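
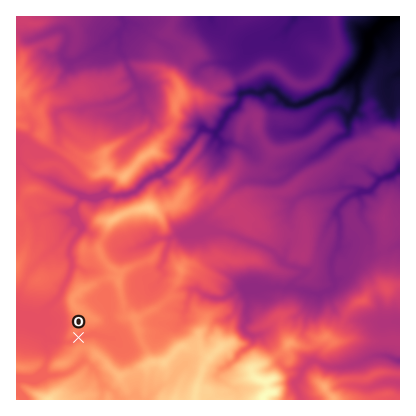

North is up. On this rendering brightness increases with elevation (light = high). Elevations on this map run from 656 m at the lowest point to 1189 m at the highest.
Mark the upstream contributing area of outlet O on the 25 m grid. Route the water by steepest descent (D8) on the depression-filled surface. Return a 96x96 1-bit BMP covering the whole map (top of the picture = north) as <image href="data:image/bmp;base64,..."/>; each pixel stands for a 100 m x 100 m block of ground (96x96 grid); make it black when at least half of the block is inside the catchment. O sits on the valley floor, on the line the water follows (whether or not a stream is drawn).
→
<image width="96" height="96" href="data:image/bmp;base64,Qk2+BAAAAAAAAD4AAAAoAAAAYAAAAGAAAAABAAEAAAAAAIAEAAATCwAAEwsAAAIAAAAAAAAA////AAAAAAAAAAAAAAAAAAAAAAAAAAAAAAAAAAAAAAAAAAAAAAAAAAAAAAAAAAAAAAAAAAAAAAAAAAAAAAAAAAAAAAAAAAAAAAAAAAAAAAAAAABwAAAAAAAAAAAAAAD8AAAAAAAAAAAAAAH/AAAAAAAAAAAAAAP/gAAAAAAAAAAAAAf/gAAAAAAAAAAAAA//gAAAAAAAAAAAAB//gAAAAAAAAAAAAP//AAAAAAAAAAAAAP//AAAAAAAAAAAAAf/+AAAAAAAAAAAAAf/+AAAAAAAAAAAAAf/+AAAAAAAAAAAAAP/8AAAAAAAAAAAAAH/8AAAAAAAAAAAAAD/4AAAAAAAAAAAAAH/wAAAAAAAAAAAAAP/gAAAAAAAAAAAAAf/gAAAAAAAAAAAAA//gAAAAAAAAAAAAA//gAAAAAAAAAAAAAf/AAAAAAAAAAAAAAP/AAAAAAAAAAAAAAD/AAAAAAAAAAAAAAA/AAAAAAAAAAAAAAAGAAAAAAAAAAAAAAAAAAAAAAAAAAAAAAAAAAAAAAAAAAAAAAAAAAAAAAAAAAAAAAAAAAAAAAAAAAAAAAAAAAAAAAAAAAAAAAAAAAAAAAAAAAAAAAAAAAAAAAAAAAAAAAAAAAAAAAAAAAAAAAAAAAAAAAAAAAAAAAAAAAAAAAAAAAAAAAAAAAAAAAAAAAAAAAAAAAAAAAAAAAAAAAAAAAAAAAAAAAAAAAAAAAAAAAAAAAAAAAAAAAAAAAAAAAAAAAAAAAAAAAAAAAAAAAAAAAAAAAAAAAAAAAAAAAAAAAAAAAAAAAAAAAAAAAAAAAAAAAAAAAAAAAAAAAAAAAAAAAAAAAAAAAAAAAAAAAAAAAAAAAAAAAAAAAAAAAAAAAAAAAAAAAAAAAAAAAAAAAAAAAAAAAAAAAAAAAAAAAAAAAAAAAAAAAAAAAAAAAAAAAAAAAAAAAAAAAAAAAAAAAAAAAAAAAAAAAAAAAAAAAAAAAAAAAAAAAAAAAAAAAAAAAAAAAAAAAAAAAAAAAAAAAAAAAAAAAAAAAAAAAAAAAAAAAAAAAAAAAAAAAAAAAAAAAAAAAAAAAAAAAAAAAAAAAAAAAAAAAAAAAAAAAAAAAAAAAAAAAAAAAAAAAAAAAAAAAAAAAAAAAAAAAAAAAAAAAAAAAAAAAAAAAAAAAAAAAAAAAAAAAAAAAAAAAAAAAAAAAAAAAAAAAAAAAAAAAAAAAAAAAAAAAAAAAAAAAAAAAAAAAAAAAAAAAAAAAAAAAAAAAAAAAAAAAAAAAAAAAAAAAAAAAAAAAAAAAAAAAAAAAAAAAAAAAAAAAAAAAAAAAAAAAAAAAAAAAAAAAAAAAAAAAAAAAAAAAAAAAAAAAAAAAAAAAAAAAAAAAAAAAAAAAAAAAAAAAAAAAAAAAAAAAAAAAAAAAAAAAAAAAAAAAAAAAAAAAAAAAAAAAAAAAAAAAAAAAAAAAAAAAAAAAAAAAAAAAAAAAAAAAAAAAAAAAAAAAAAAAAAAAAAAAAAAAAAAAAAAAAAAAAAAAAAAAAAAAAAAAAAAAAAAAAAAAAA="/>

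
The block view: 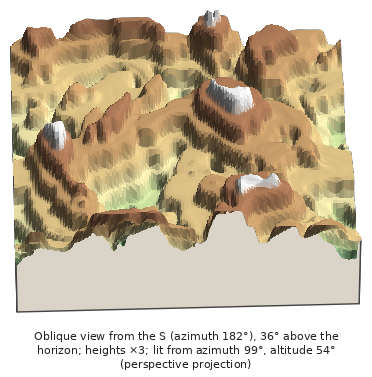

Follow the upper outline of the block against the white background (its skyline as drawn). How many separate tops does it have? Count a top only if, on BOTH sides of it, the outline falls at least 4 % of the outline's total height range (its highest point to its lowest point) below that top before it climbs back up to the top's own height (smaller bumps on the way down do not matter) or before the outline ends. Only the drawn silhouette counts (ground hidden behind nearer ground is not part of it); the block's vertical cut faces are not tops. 4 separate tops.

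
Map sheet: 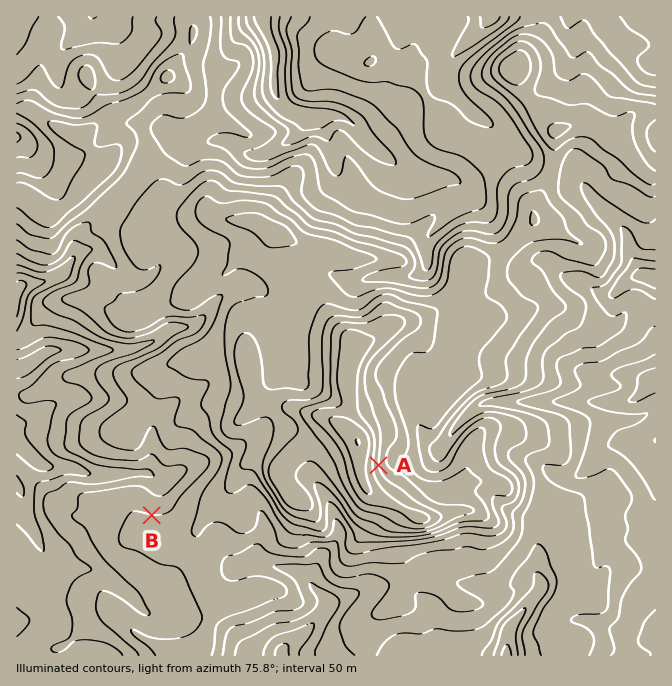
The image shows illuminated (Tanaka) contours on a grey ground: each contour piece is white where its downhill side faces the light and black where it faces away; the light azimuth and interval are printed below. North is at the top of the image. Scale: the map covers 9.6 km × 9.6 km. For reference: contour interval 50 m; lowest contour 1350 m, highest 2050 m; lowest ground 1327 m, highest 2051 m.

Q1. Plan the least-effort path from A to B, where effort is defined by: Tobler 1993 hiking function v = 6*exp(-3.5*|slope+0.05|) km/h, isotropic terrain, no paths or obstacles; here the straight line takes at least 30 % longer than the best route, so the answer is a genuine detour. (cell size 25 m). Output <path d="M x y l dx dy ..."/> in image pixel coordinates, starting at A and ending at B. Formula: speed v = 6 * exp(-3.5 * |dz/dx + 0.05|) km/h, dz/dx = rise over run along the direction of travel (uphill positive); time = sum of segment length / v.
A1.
<path d="M378 465l-1 3-2-1-5 10-3-2-3 2-2 0-4-2-8-8-2-4-8-8-6-3-20-10-22 0-30 15-5 5-3 1-4 4-10 5-28 28-33 17-24 0-3-2"/>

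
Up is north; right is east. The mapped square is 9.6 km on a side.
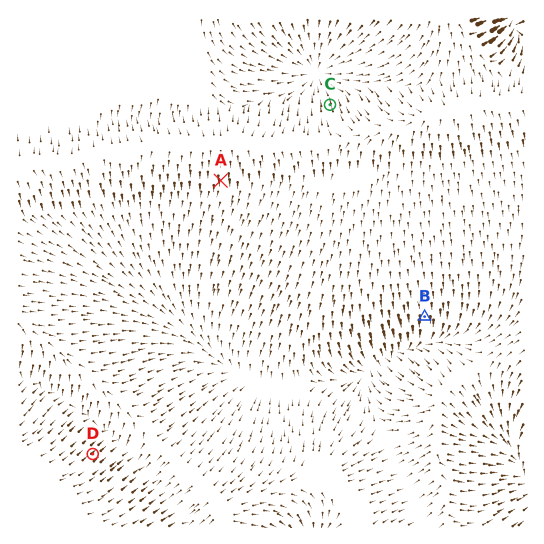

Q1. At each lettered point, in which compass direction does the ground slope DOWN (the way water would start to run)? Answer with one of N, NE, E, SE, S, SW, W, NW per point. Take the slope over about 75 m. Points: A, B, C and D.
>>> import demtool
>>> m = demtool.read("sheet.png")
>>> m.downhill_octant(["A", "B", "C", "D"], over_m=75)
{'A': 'S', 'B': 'S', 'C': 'N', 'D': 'NE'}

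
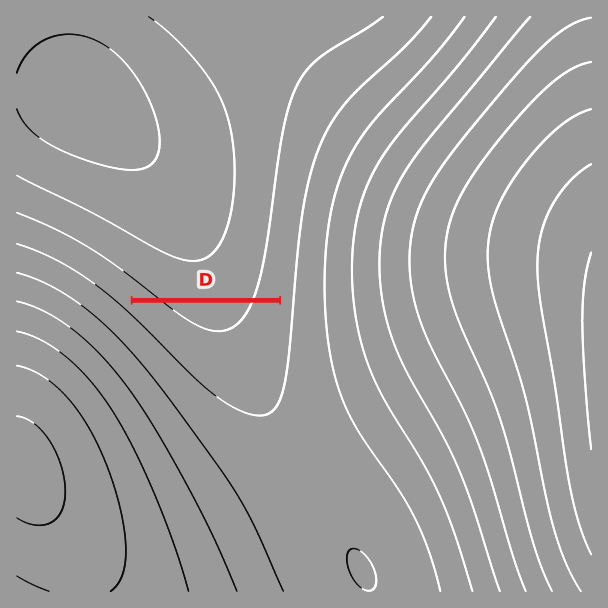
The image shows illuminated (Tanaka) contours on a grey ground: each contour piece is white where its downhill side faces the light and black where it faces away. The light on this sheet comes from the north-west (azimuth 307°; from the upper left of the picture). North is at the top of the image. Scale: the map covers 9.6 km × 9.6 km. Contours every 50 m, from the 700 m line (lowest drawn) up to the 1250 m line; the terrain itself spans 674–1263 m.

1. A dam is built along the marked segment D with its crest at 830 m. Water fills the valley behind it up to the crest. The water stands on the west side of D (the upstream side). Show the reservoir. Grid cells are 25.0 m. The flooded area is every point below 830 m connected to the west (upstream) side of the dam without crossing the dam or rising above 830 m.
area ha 188.9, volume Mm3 36.97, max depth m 50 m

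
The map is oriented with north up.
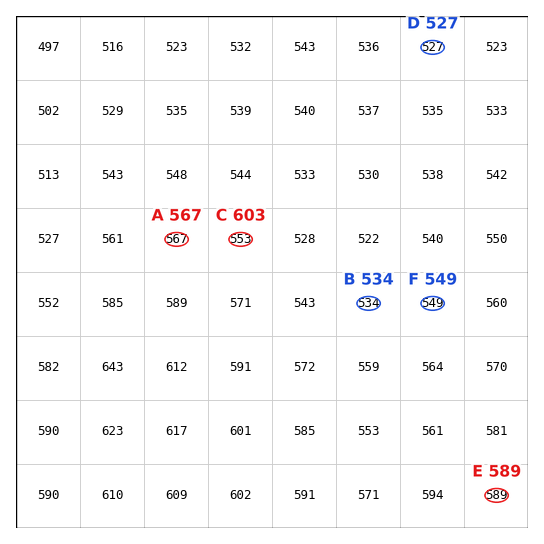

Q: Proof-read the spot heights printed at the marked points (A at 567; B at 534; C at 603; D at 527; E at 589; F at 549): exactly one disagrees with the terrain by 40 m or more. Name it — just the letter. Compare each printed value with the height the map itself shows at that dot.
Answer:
C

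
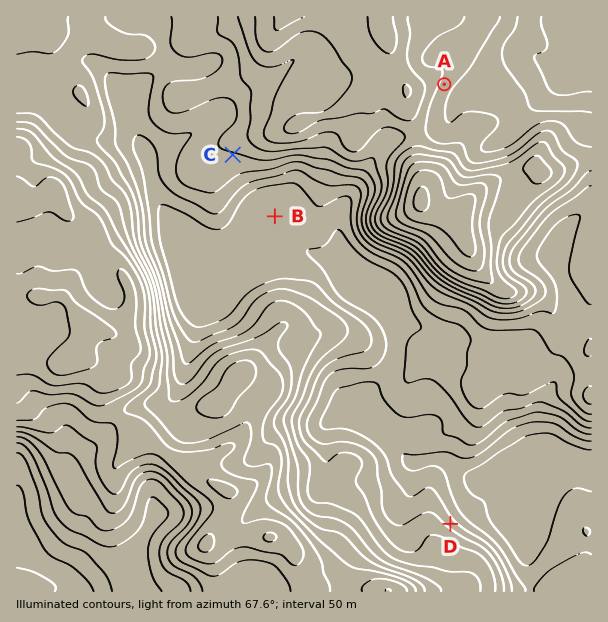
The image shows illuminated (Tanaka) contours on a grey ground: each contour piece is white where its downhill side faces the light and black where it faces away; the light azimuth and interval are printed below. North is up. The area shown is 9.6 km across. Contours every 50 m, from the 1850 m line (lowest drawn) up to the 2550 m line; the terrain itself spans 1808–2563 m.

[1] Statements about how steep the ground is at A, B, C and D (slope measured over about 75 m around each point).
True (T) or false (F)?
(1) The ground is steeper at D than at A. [T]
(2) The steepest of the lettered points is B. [F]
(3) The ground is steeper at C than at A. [F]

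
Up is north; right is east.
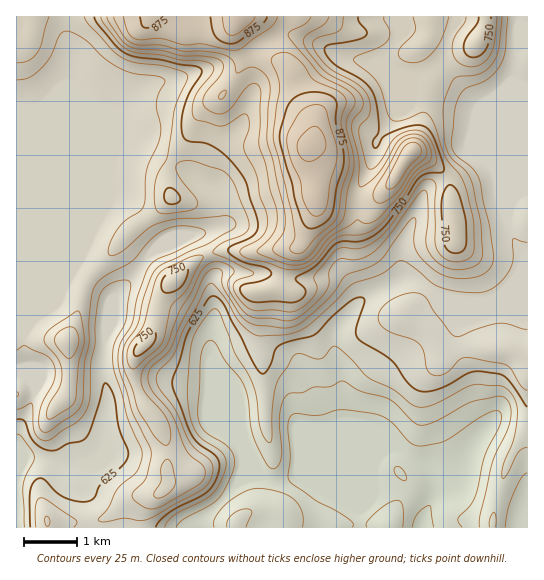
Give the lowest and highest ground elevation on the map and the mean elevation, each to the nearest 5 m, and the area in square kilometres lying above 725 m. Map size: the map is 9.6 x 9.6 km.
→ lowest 510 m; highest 935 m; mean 680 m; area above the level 24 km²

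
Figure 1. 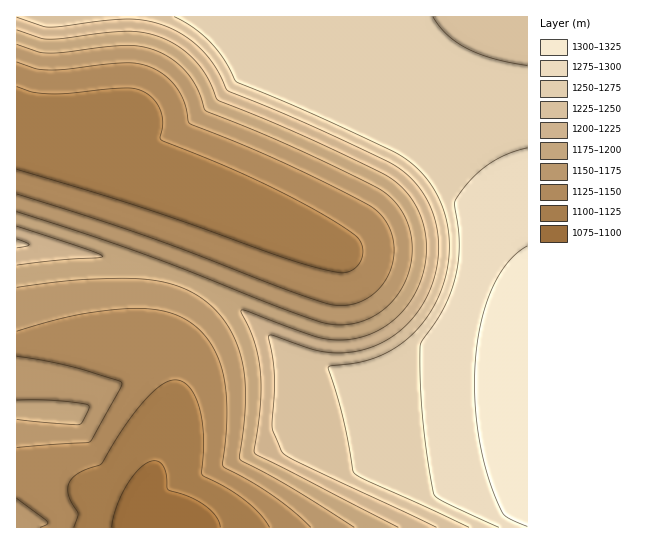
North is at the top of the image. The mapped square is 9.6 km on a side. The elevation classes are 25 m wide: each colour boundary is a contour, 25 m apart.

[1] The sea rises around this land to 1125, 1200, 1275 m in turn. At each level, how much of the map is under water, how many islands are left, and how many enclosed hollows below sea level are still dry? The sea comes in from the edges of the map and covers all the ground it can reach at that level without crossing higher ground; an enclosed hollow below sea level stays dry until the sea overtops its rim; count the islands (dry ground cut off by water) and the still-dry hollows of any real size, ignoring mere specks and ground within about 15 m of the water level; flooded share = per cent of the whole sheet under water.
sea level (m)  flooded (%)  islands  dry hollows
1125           16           0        0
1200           56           0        0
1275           88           0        0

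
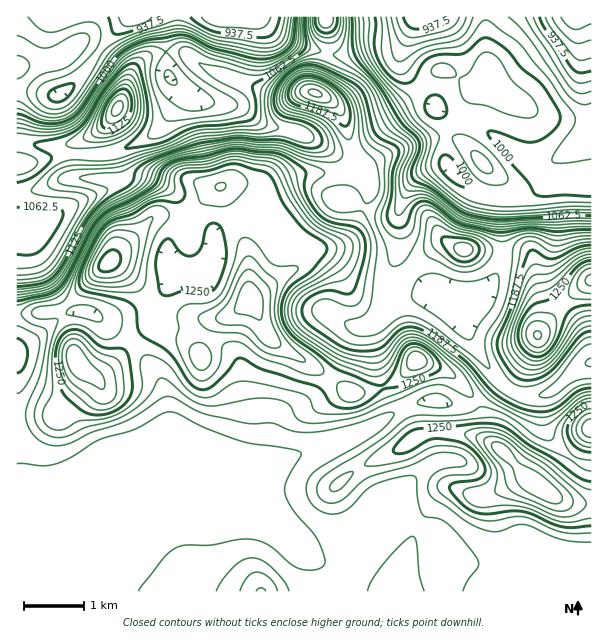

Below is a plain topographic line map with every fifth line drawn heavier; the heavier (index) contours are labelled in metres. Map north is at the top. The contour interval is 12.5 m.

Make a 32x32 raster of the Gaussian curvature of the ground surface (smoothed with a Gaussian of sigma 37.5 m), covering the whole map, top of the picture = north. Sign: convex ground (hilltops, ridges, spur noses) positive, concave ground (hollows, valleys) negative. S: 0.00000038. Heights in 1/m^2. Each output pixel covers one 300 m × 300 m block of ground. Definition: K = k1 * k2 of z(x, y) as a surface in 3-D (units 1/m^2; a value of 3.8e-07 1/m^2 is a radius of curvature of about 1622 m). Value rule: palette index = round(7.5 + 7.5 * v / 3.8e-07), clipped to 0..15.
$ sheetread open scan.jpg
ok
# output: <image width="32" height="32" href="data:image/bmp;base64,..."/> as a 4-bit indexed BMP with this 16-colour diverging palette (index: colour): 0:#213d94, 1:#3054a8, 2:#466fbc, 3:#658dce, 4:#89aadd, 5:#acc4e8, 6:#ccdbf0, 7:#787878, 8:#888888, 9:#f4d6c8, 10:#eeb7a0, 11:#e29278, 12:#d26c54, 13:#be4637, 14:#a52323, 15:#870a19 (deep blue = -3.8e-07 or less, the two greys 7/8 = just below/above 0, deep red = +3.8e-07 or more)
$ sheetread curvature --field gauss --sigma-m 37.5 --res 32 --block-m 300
<image width="32" height="32" href="data:image/bmp;base64,Qk12AgAAAAAAAHYAAAAoAAAAIAAAACAAAAABAAQAAAAAAAACAAATCwAAEwsAABAAAAAAAAAAlD0hAKhUMAC8b0YAzo1lAN2qiQDoxKwA8NvMAHh4eACIiIgAyNb0AKC37gB4kuIAVGzSADdGvgAjI6UAGQqHAHh3d3d3d3iHd3eHh3iHd3iHd3iHd3d3eIeId4iHd3h3h4h3d3d3d3iHd4d4h3eHd4d4d4d3h3d4d3eHeHd4h3d4h3iHeIiId3d3iHh4d4iWh4h3iIiId3d5iIh4eWeJhod3eHd3h3d3eHeHd4lniIh3d4h3d4d3h3d3eHial3dmd3eId4h3d3d3iIiGZbiHW3mWd3eHd4d3h3eHh3dnZV54d5p3h3d3iIeod3iGaImJd2iId3iHh3d2l1aIh4ZnZYeJeHiIl3d4hndn1Id3ZniHvHdneIeIhoiIe/eHZqx5h0eIeHd3d3iHiIRXh2fqaFpniHd3d3drmHeGd4eId1dmA3dnh4iIaJiHd4h3iHdXnHXZd4eIiGaHd3d4d3d3bomYyYiHeHeHeId3d6lnd3mIh6p3iIh3h4iIZ3iMJOZneIadV3eHd3dpdoiIWHeGeHeINmxnd3h3mYZ0uZqIiHh2iGa2OIl4h4iIlkeHd3h4mIiGVM1pmJZmeGiKiIeIeHdmd2eGeZeHhmaLd3iId3h2UVhYhnhoKbdXeGV3eIh3ash/lXeIhzeEh3iYd3iId1mpj7d4h4Vv/Hd2eIh3iHd3h4ZYl4hiP/hoh3h3h4iIh4h2hmlod3UGV6iJd4d3iHd5c3hNiHnXBFh2eHd3iHd4h3eYQ5h4l/93eIiHd3iI"/>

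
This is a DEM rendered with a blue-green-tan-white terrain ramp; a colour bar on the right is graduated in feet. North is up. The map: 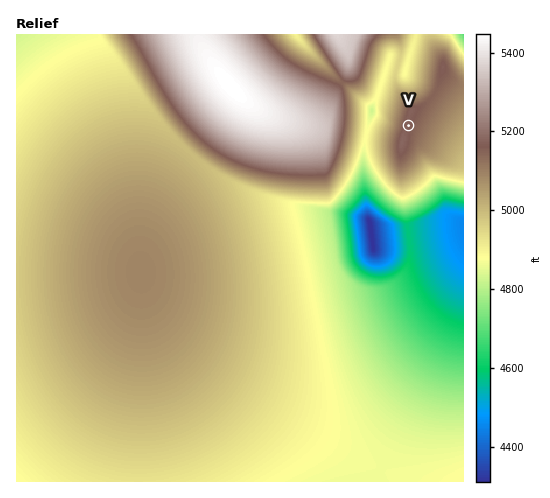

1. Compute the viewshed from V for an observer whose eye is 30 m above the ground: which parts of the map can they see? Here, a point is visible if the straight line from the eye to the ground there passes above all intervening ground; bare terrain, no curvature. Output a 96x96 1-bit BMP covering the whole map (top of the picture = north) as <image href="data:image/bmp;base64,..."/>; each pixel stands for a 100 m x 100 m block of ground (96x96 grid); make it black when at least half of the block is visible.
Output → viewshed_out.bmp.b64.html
<image width="96" height="96" href="data:image/bmp;base64,Qk2+BAAAAAAAAD4AAAAoAAAAYAAAAGAAAAABAAEAAAAAAIAEAAATCwAAEwsAAAIAAAAAAAAA////AAAAAAAAAAAA//////////8AAAAA//////////8AAAAA//////////8AAAAA//////////8AAAAA//////////8AAAAB//////////8AAAAB//////////8AAAAB//////////8AAAAB//////////8AAAAB//////////8AAAAB//////////8AAAAD//////////8AAAAD//////////8AAAAD//////////8AAAAH//////////8AAAAH//////////8AAAAH//////////8AAAAP//////////8AAAAP//////////8AAAAP//////////8AAAAf//////////8AAAAf//////////8AAAAf//////////8AAAA///////////8AAAA///////////8AAAA///////////8AAAB///////////8AAAB///////////8AAAB///////////8AAAD///////////8AAAD///////////8AAAD///////////8AAAH///////////8AAAH///////////8AAAH///////////8AAAH///////////8AAAP///////////8AAAP///////////8AAAP///////////8AAAf///////////8AAAf///////////8AAAf///////////8AAA/////////g//8AAA////////+AD/8AAA////////8AAf8AAAP///////8AAH8AAAB///////4AAB8AAAAf//////4AAA8AAAAD//////4AAAcAAAAAf/////4AAAEAAAAAD/////4AAAAAAAAAAP////4AAAAAAAAAAAf///4AAAAAAAAAAAB///wAAAAAAAAAAAAD//wAAAAAAAAAAAAAP/wAAAAAAAAAAAAAB/wAAAAAAAAAAAAAAHwAAAAAAAAAAAAAABwAAAAAAAAAAAAAAB4AAAAAAAAAAAAAAB4AAAAAAAAAAAAAAB8AAAAAAAAAAAAAAB8AAAAAAAAAAAAAAD+AAAAAAAAAAAAAAD+AAAAAAAAAAAAAAD+AAAAAAAAAAAAAAD+AAAMAAAAAAAAAAD/AAA8AAAAAAAAAAD/AGD8AAAAAAAAAAD/APv8AAAAAAAAAAD/gP/8AAAAAAAAAAD/gf/8AAAAAAAAAAD////8AAAAAAAAAAP////8AAAAAAAAAA/////8AAAAAAAAAD/////8AAAAAAAAAP/////8AAAAAAAAAf/////8AAAAAAAAA//////8AAAAAAAAD///7//8AAAAAAAAH//////8AAAAAAAAP////8f8AAAAAAAAf////4f8AAAAAAAA/////wf8AAAAAAAB/////wf8AAAAAAAD/////wf4AAAAAAAH///P/w/wAAAAAAAH//8P/w/gAAAAAAAP//wP/5/AAAAAAAAf//gH/5/AAAAAAAAf//AH//+AAAAAAAA//8AH//+AAAAAAAB//4AP//8AAAAAAAB//wAP//4AAAAAAAD//gAf//4AAAAAAAH//AAf//wA="/>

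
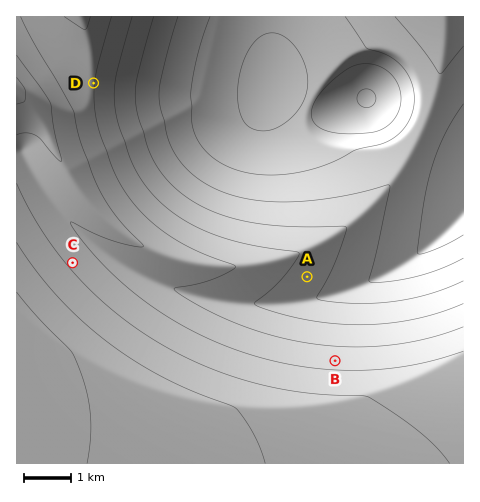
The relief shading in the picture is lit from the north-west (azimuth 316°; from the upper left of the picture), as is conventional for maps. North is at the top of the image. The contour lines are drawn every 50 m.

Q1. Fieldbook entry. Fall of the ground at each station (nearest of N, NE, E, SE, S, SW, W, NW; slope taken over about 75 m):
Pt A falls SE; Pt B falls N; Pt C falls NE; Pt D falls E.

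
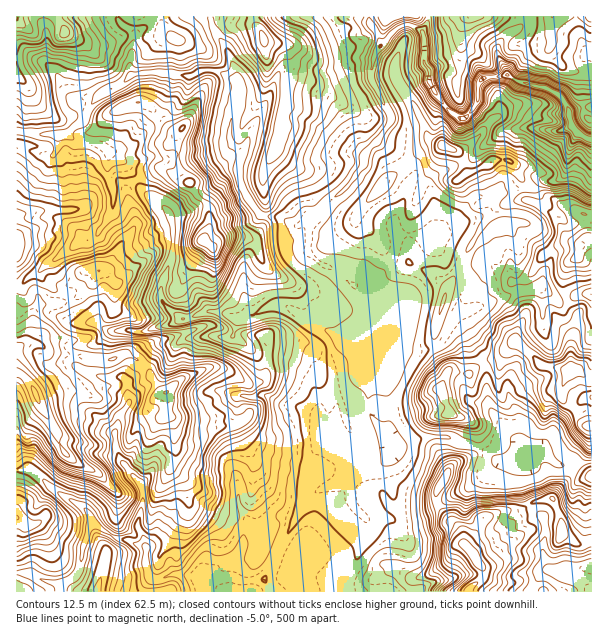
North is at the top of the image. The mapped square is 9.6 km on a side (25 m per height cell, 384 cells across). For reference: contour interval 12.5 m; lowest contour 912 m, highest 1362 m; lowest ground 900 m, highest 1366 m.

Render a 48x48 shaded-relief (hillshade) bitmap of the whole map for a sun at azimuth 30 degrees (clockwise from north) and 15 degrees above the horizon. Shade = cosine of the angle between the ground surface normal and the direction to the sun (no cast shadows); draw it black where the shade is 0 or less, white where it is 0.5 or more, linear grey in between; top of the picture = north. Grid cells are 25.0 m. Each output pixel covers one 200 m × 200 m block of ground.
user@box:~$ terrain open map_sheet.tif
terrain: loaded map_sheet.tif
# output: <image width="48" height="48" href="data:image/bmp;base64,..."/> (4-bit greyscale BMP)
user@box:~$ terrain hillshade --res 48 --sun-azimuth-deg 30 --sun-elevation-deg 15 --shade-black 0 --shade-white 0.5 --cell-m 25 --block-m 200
<image width="48" height="48" href="data:image/bmp;base64,Qk32BAAAAAAAAHYAAAAoAAAAMAAAADAAAAABAAQAAAAAAIAEAAATCwAAEwsAABAAAAAAAAAAAAAAABEREQAiIiIAMzMzAERERABVVVUAZmZmAHd3dwCIiIgAmZmZAKqqqgC7u7sAzMzMAN3d3QDu7u4A////AKqFeImZqauYiIiHeIiIh3ZmNHqYmZqpmIdmeHiaqIiIiHh4eIiIh3d3VFZomImYiFVXiHial2Z3d3d4iIiIiImYUiN6mJh2VkRYmHq7h2Znd4iIiIiIiJmXQza7qYdTVVRomKqIZWVWZ4iIiIiIiIiGM2q5mYdliXeJqYVHZFVmeIeIiIiIiIh1JJypmZh5y6qsyUNWZFZ4iId4iIiIiHd1N828uqhry7vtlRFIdFZ4iYd4iIiIh4h1Wd3v7cqt3N3HIAKsdVZ5qod4iIiIiIh2aKvN3cze3bpQACr7RVaKuXd4mIiIiIiHeJqZmavMqnUABr7FNWeJqGeJmIiIiIiHerqYiIiZdDEBjMtzRGeJhmeImIiIiIiHe9uIiIiHQCEWu7pkVWeZdleJmYiIiIh2eZdniId1ADJJy6hmVWiZhmaKqYiIiIdkMiNph3VCAkN7uXZnZnm6mZirqYiIiIdTIkipZlMgOEWbmGd3Z4q6qqu6iIiIiIdURquXVTMSeUe6mImGZ5qZmYmXiIeIiIdlWKh2ZURGd2vKmZiGabuXZmiIiIiIiIh3iZd2ZlVnZqypmHdme9y6msypmIiIiIiImqqGZUWImqmJiImIrc3d7tuZmIiYiIiIm7uXZWq6vKmZmqzN7cu97bh5mZmYiIiHeaqXdq2pvKmqqrqru8zKqpiruqmIiIiHd5mIiruIqpm6mZZXm8uaq6q8upiIiIiHd4iIm6mJmZmYd2Zpu5V5iIiamIiIiIiHd4iImaqZmpmYd2Z5qmRlR4d3Z4iIiIiHeIh3eKmHmXmYd2aIiHZkV4ZVeJiIiId3eIh3d4dlZniZiIiZh3dUR4ZYqpmId3d3iYd3eHZVRHiJq7uqmHdCR3Z7uZh3d3d4iId4iIZWVpiIq7qZqoYieHermId3d3iIiIiIiHh2d6mYmJmZq5ZHq6q6mId3d4iIiIiIiIl2iKqZdnmZq5Z5vczKmIh3eIh3iHd4h3ZXiKqYd4mZu4ZXveyXd3iIiId3h3Z3dlRneqqqmamJuFM4zulXd3eIh3d3dlV3dmia37u6qrqJhSJq78VXdmd4iHh4dEVnd5q+/7uqqrqIZEau/pVnZnd3iIiHZWdmZoq93LqpmamYZnnO24d2eJmIiIiHVWiHeKvMzKqZmZh3Zni8uod3iJiIh4h2VYqrvd3c3amZmXdmZnirqXd3iIiId4h2adyrzd3d63d3iHVWZ4maqHZ3iYh3d3h3rv6pmrqsglVomHZmZ5q6qIdniIh3eJdYz8ioiIeKQlaamImYibvKmIdneJiImpRq+zW3mqvaJWiqh4mrvMzLmYZWeZiZq2SN0zmZ3/6hBIq4ZmaKvLubqXVFiJmqqka+gnqJ7HMANauWVUV4d2Znd1M1iJmpqGi8VHhGgQAUd6hTNGiGVURVeEJHeJqpl5mqVGdoQTVoiWRCRpmXZmd5pjRpmrupmYmqVGeHVXd4h0ZVirqXd4mqlVWczMupqme4VGdlZ4d4dnlou7qXeJu6dWfO3cuZqUa1U1ZVaId3ZA=="/>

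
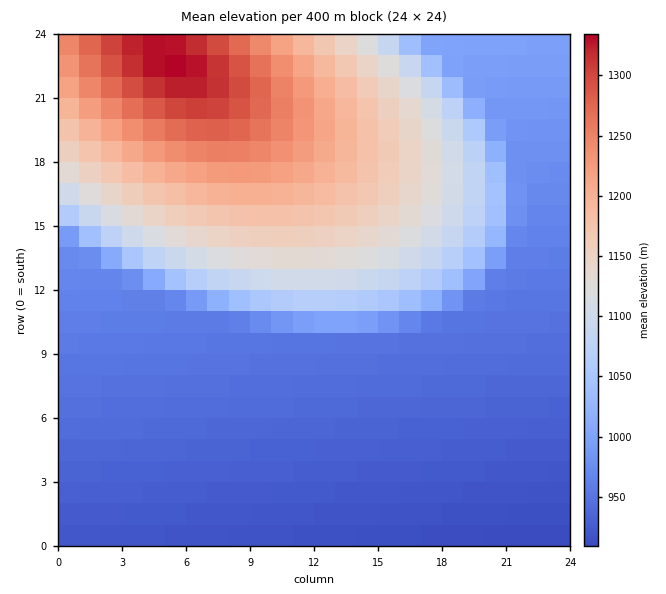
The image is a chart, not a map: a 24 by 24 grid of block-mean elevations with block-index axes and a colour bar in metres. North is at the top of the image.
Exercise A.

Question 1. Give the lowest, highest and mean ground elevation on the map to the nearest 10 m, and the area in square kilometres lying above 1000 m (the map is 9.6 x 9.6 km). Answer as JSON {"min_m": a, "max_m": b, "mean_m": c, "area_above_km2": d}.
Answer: {"min_m": 910, "max_m": 1340, "mean_m": 1040, "area_above_km2": 39.5}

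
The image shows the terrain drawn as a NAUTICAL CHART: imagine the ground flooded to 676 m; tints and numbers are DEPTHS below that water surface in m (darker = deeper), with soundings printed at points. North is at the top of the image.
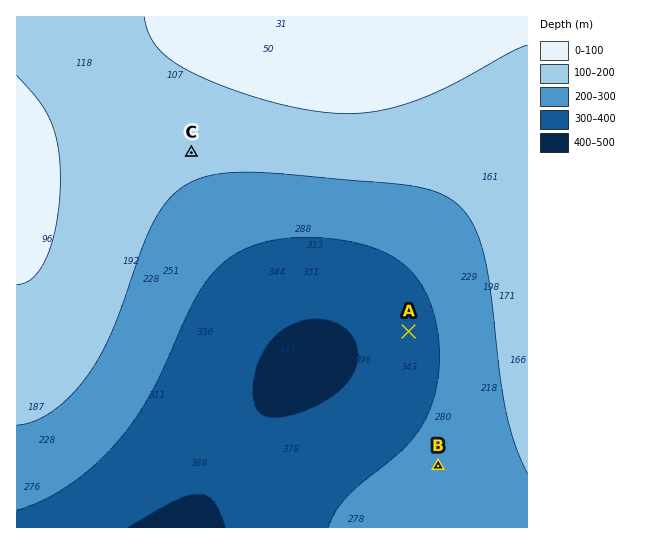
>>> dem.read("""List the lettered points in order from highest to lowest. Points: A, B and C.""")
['C', 'B', 'A']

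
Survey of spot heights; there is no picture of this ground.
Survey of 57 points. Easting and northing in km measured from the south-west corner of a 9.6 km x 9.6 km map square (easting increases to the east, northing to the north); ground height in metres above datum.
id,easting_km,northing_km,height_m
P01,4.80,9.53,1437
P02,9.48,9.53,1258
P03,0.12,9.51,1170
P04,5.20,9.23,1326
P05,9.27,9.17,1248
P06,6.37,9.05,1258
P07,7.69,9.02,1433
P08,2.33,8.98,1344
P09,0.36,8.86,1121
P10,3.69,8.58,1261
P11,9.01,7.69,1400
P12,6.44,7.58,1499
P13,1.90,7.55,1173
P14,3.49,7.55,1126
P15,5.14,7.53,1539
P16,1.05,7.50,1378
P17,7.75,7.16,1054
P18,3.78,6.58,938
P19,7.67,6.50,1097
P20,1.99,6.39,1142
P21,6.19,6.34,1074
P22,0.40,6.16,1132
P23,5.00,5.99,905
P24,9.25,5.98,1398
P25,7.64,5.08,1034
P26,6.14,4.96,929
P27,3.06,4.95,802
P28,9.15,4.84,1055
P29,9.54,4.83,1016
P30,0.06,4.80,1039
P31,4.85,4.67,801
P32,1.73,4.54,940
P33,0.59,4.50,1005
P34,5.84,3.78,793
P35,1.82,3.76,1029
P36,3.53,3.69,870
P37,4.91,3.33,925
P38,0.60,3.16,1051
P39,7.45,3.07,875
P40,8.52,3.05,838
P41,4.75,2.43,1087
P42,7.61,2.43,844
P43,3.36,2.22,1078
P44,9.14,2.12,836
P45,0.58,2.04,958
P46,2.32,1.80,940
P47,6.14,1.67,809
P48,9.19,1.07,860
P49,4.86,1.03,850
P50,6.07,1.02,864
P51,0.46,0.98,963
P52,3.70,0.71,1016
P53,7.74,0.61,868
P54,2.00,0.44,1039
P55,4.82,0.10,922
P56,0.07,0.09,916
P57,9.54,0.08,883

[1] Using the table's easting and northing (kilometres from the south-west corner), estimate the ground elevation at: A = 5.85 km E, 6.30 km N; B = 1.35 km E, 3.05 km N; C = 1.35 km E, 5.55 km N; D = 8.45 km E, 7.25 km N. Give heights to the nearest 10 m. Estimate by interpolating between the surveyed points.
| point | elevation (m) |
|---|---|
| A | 1040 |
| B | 980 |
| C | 1050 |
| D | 1240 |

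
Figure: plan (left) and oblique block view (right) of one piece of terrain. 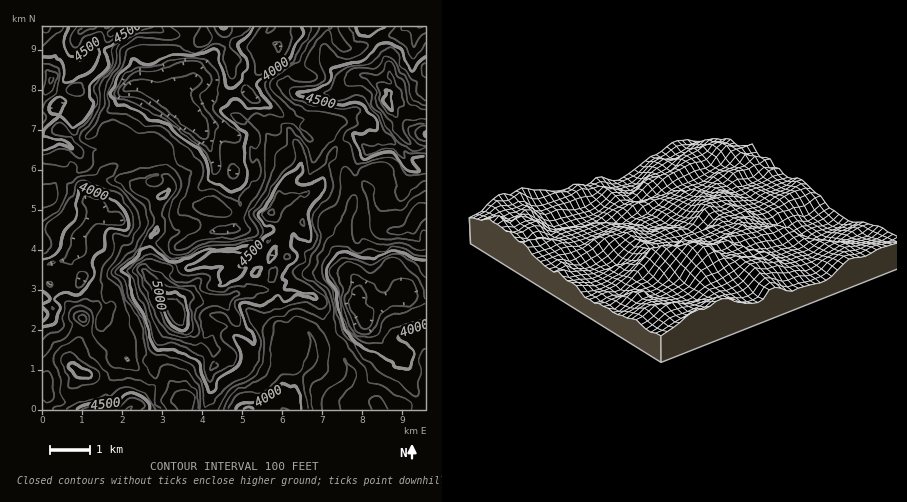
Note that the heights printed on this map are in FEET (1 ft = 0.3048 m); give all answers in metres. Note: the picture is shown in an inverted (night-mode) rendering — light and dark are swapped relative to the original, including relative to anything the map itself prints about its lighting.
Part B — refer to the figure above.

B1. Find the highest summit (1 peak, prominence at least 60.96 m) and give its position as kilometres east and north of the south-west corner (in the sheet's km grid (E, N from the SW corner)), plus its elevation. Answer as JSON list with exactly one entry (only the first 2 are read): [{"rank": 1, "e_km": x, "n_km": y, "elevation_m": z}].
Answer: [{"rank": 1, "e_km": 3.41, "n_km": 2.46, "elevation_m": 1577}]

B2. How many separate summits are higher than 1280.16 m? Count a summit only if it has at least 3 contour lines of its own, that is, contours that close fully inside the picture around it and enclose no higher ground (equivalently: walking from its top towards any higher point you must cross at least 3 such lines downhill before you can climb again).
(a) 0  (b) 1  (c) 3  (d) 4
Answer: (b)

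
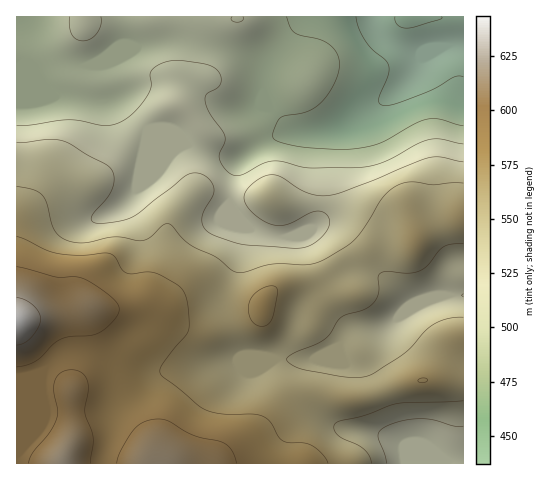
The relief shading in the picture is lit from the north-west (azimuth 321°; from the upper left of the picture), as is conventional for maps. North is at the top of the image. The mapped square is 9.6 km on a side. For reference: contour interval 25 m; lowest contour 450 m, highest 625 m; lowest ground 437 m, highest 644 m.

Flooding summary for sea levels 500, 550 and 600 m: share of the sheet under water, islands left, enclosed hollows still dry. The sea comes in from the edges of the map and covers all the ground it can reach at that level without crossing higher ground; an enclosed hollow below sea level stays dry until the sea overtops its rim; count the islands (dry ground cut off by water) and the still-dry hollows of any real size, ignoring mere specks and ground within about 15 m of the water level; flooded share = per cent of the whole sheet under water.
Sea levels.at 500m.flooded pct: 26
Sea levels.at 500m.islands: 0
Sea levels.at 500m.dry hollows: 0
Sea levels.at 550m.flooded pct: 57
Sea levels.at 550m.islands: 0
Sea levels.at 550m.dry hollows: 0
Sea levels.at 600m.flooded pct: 93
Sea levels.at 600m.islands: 0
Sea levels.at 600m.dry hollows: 0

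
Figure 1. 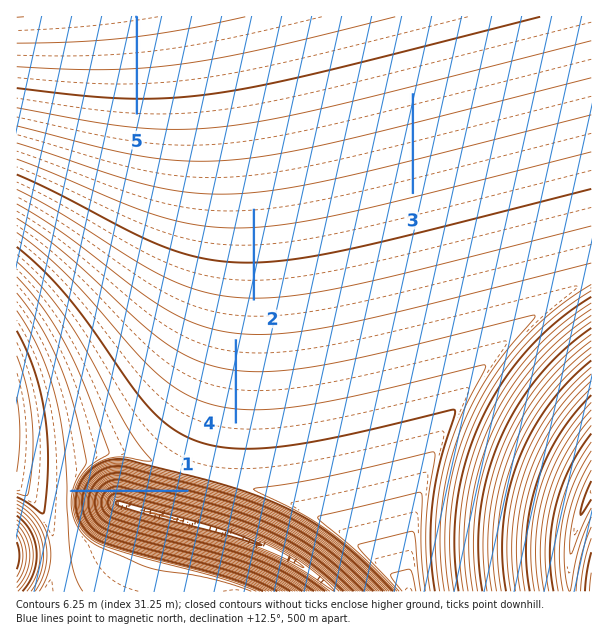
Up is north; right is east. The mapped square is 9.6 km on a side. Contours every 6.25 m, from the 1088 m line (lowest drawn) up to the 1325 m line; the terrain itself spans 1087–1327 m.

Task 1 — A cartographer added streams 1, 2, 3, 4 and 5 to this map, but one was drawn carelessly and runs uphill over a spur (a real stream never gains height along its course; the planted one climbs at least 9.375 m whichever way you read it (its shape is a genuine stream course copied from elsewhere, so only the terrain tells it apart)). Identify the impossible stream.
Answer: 1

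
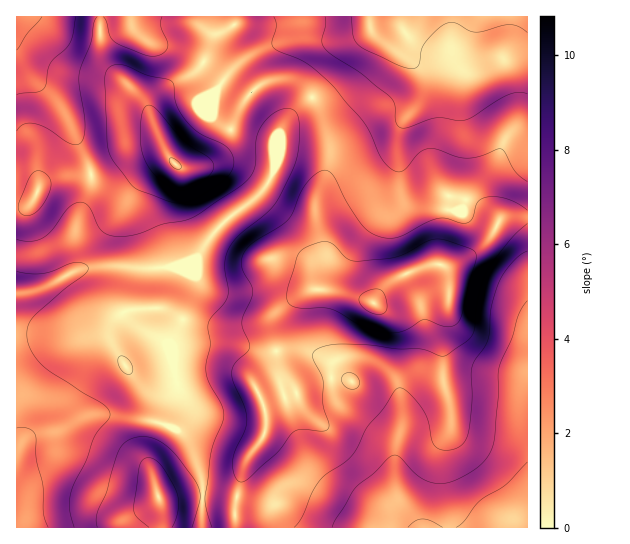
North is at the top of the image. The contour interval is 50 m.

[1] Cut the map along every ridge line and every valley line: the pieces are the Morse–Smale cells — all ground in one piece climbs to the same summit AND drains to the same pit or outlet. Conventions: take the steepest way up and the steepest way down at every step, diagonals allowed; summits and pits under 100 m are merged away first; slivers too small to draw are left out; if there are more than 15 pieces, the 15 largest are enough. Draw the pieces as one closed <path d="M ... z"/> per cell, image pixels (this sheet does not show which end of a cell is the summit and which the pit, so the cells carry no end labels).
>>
<path d="M313 99l-8 4-24 26-8 20 2 20-10 18-7 9-31 23-12 12-18 28-19 8-15 1-78 0-10 3-32 17-27 6 1 234 218-1 0-21 8-36 5-13 12-15 5-11 2-12-4-14 33-12-1-4-14-12-2-7-6-43 2-10 19-18 15-8 10-2-2-19 6-21-7-28 0-22 12-30 1-27-9-31z"/><path d="M451 196l-2 1 0 13-8 33-2 21-12 1-32 14-11 8-10 16-32-11-29-3-23 12-14 13-3 13 6 43 2 7 14 12 1 4-33 12 4 14-2 12-5 11-12 15-5 13-8 36 0 22 293-1 0-309-13-2-10 1-6 4-14-13-14-7z"/><path d="M527 16l-158 1 2 13-4 7-15 13-17 28-23 20 8 13 9 31-1 27-12 30 0 22 7 28-6 21 0 17 2 2 23 3 32 11 10-16 11-8 32-14 12-1 2-21 8-33 1-14 21 5 14 7 14 13 6-4 23 0z"/><path d="M203 71l-6 0-28 14-11 8-7 10 0 12 16 40-8-7-16 0-13 4-16 13-12 7-21 4-16 0-19 5-7 6-9 17-14 3 1 86 14-1 12-4 32-17 10-3 78 0 23-4 11-6 12-20 18-19 33-25 8-11 7-14-2-20 8-20 6-8 25-24-14-13-15-5-16 2-12 7-6 8-6 0z"/><path d="M234 16l-217 0-1 190 9 1 5-3 9-17 7-6 19-5 16 0 21-4 12-7 16-13 13-4 16 0 6 4-14-37 1-14 13-13 26-13 10-9 11-27 3-4 20-10z"/><path d="M369 16l-134 0-1 9-19 10-8 22-10 13 12 3 17 14 17 9 6 0 6-8 12-7 16-2 15 5 15 13 22-19 17-28 15-13 4-7z"/>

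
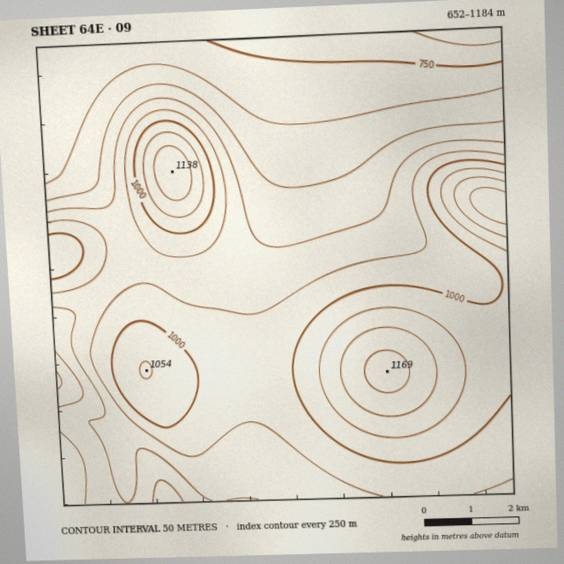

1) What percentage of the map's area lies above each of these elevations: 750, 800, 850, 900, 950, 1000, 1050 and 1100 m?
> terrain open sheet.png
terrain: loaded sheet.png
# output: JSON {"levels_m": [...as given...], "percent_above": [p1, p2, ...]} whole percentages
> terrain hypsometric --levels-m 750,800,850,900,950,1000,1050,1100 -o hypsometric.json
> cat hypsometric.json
{"levels_m": [750, 800, 850, 900, 950, 1000, 1050, 1100], "percent_above": [96, 86, 76, 66, 47, 25, 11, 5]}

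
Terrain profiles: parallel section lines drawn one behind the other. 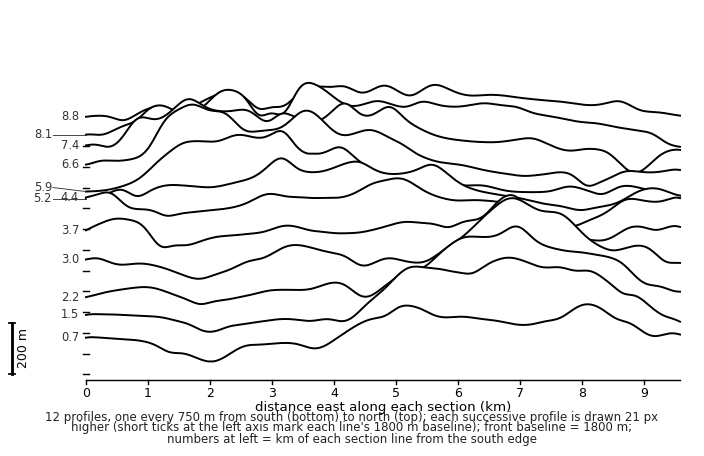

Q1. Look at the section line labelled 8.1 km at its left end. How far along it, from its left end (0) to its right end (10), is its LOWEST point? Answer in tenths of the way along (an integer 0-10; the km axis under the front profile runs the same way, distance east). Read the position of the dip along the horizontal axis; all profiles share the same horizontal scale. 10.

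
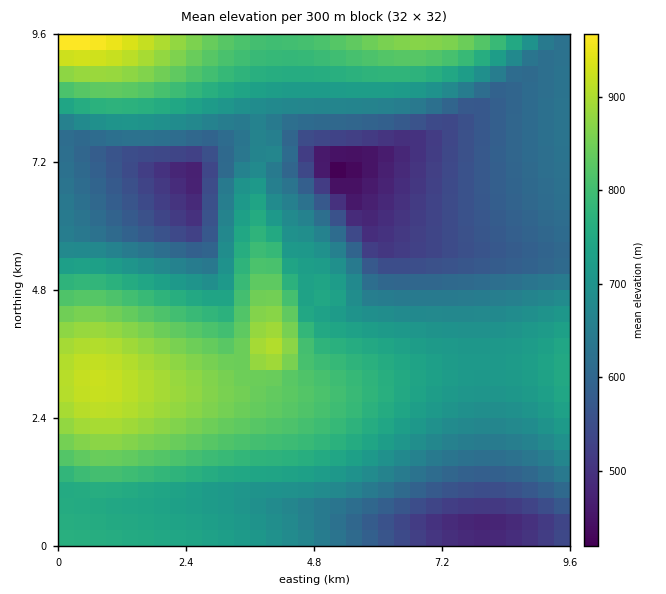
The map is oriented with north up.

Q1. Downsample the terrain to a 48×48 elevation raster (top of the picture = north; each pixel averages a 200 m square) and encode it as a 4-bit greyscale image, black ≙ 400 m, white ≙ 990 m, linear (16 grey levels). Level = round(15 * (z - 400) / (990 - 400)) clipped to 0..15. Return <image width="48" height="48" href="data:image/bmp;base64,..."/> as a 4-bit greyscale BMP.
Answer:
<image width="48" height="48" href="data:image/bmp;base64,Qk32BAAAAAAAAHYAAAAoAAAAMAAAADAAAAABAAQAAAAAAIAEAAATCwAAEwsAABAAAAAAAAAAAAAAABEREQAiIiIAMzMzAERERABVVVUAZmZmAHd3dwCIiIgAmZmZAKqqqgC7u7sAzMzMAN3d3QDu7u4A////AJmZmZmZmZmIiIiHd2ZlVURDMyIiIiIzNJmZmZmZmZiIiIh3d2ZlVUQzMiIiIiIjM5mZmZmZmYiIiIh3d2ZlVEQzMiIiIiIzNJmZmZmZmIiIiId3dmZlVVREMzMzMzM0RJmZmZmYiIiIiHd3d3dmZlVUREMzMzREVZmZmZmZmYiIiIiIiHd3dmZVVURERERVVpqqqqqqmZmZmZiIiIiId3ZmVVVVVVVVZqq7u7uqqqqpmZmZmZmIiHd2ZmVVVVVmZ7u7u7u7u6qqqqqqmZmZiId3dmZmZmZmd7zMzMzLu7u7qqqqqqmZmIiHd3ZmZmZ3eMzMzMzMzLu7u7uqqqqpmZiId3d3d3d3iMzd3dzMzMy7u7u7qqqqmZmIiHd3d3d4iM3d3d3czMzLu7u7u6qqqZmYiIh3d3iIiN3d3d3dzMzMu7u7u6qqqZmZiIiIiIiIid3d3d3dzMzMy7u7u7qqqpmZiIiIiIiImd3d3d3dzMzMy7u7u6qqqpmZmIiIiIiImd3d3d3czMzMu8zLuqqqqZmZmIiIiIiJmd3d3d3MzMy7u83cuqqqmZmZiIiIiIiJmd3d3dzMzMu7vM3cuqqZmZmIiIiIiIiImczd3MzMy7u7u83cupmZmYiIiIiIiIiIiczMzMy7u7qqq8zMuZmYiIiIiId3iIiIiLzMzLu7uqqqq8zLqYiIiHd3d3d3d3eIiLu7u7uqqpmZq8zLmJmHd3d3d3d3d3d3eKu7qqqpmZmIm7y7mZmIdmZmZmZmZmd3d6qqqpmZiIiImru6iZmHZVVVVVVmZmZmZ5mZmZiIh3d3mru5iIiHZUREVVVVVVVWZoiIiId3dmZnmqupiIh2VERERERERFVVVXd3d3ZmZVVXiaqoiId2QzMzM0REREVVVXZmZmVVVERXiaqYiHdlMjMzM0RERFVVVWZmVVREQzNXiZqId3ZUIiMzM0RERVVVVWZmVVREMzNWiZmHd2VDIiMzM0RERVVVVmZlVURDMyNGiJl3dlQyIiIzM0RERVVVVmZlVUQzMiJGeJh3ZUMhEiIzM0REVVVVZmZVVEQzMiJGeId2ZUIREiIjM0REVVVVZmZVVEMzIiJGeIdmVDERESIjM0REVVVVZmVVREMzIiJFZndlQyABESIjMzREVVVWZmVVREMzMzNFZmd2QxERERIiMzREVVVWZmVVVVVVVERFZnd2QyIiIiIiMzREVVVWZlVWZmZmZmVVZndlREREMzMzMzREVVVWZmd3d3d3d3dmZndlVVVVVUREMzREVVVWZoiImZmIiIh3d3dmZmZmZmZVVUREVVVWZpmaqqqpmZmIiId3d3d3d3d2ZmVUVVVWZqq7u7uqqqmZmIiIiIiIiIiId3ZlVVVWZrvMzMu7uqqpmZmZmZmZmZmZmIh3ZVVWZszd3MzMu7uqqpmZmZmaqqqqqZmId2VWZt3d3d3MzLu6qqqqqqqqqru7uqqpiHZmZu7u7t3dzMu7qqqqqqq7u7u7u7u6qYdmZv/+7u7dzMu7uqqqqru7u8zMzMy7upmHZg=="/>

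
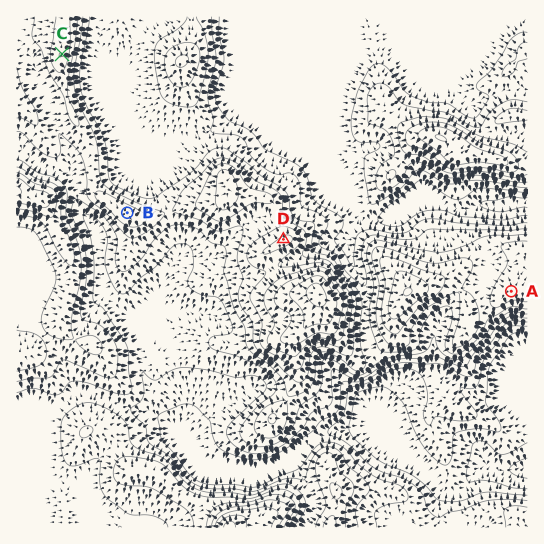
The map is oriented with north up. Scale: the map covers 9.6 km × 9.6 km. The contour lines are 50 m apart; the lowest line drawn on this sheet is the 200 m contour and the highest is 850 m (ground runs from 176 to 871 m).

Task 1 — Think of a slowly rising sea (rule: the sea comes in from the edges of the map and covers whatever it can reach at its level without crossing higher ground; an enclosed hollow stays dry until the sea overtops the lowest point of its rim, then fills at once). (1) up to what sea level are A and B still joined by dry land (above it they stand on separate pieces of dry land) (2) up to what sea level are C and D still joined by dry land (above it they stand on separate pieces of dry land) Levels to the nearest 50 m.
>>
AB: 550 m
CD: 600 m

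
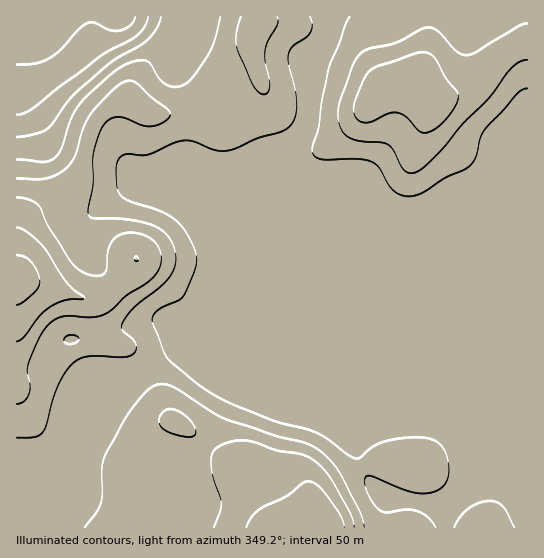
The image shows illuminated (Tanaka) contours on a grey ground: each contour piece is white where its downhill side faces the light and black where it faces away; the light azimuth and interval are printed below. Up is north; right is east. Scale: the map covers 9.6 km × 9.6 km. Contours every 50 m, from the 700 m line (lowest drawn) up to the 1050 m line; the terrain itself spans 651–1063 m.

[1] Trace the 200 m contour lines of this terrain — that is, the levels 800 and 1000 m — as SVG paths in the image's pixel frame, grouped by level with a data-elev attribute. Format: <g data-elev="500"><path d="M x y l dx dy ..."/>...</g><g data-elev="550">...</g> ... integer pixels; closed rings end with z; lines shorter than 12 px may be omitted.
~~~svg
<g data-elev="800"><path d="M161 17l-4 12-8 10-10 7-28 16-31 27-12 12-20 28-11 5-20 3"/></g><g data-elev="1000"><path d="M344 527l-4-13-15-21-8-8-8-4-7 3-16 13-27 12-8 8-5 10"/><path d="M17 341l6-3 16-21 11-10 15-7 20-2-18-15-26-39-15-13-9-3"/><path d="M135 261l3 0 0-3-1-1-2 1z"/></g>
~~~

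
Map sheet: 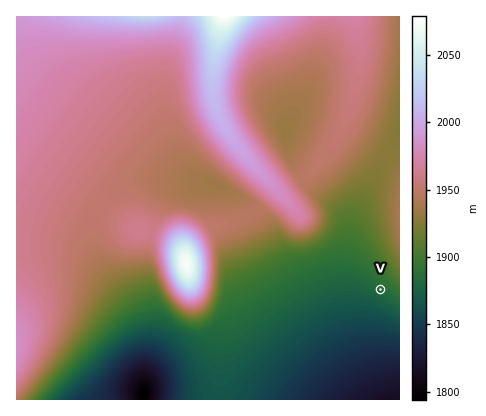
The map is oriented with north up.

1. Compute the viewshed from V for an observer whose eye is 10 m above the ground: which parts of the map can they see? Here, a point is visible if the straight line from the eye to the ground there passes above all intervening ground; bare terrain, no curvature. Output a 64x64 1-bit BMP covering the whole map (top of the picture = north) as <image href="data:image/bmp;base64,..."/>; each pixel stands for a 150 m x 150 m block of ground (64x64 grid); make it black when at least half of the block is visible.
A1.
<image width="64" height="64" href="data:image/bmp;base64,Qk0+AgAAAAAAAD4AAAAoAAAAQAAAAEAAAAABAAEAAAAAAAACAAATCwAAEwsAAAIAAAAAAAAA////AAAAAAD/AAAA//////+AAAB//////4AAAH//////wAAAf//////gAAA///////AAAD//////+AAAP//////4AAA///////AAAD//////4AAAP/////8AAAA/////AAAAAT////8AAAAB/////wAAAAP/////AAAAA/////8AAAAD/////wAAAAf/////AAAAB/////8AAAAH/////wAAAAf/////AAAAB/////8AAAAH/////wAAAAf/////AAAAB/////8AAAAP/////wAAAA//////AAAAD/////8AAAAH//P/4AAAAAcP4//AAAAABgHB/8AAAAAAAAD/wAAAAAAAAH+AAAAAAAAAP4AAAAAAAAA/gAAAAAAAAH+AAAAAAAAA/4AAAAAAAAB/gAAAAAAAAD+AAAAAAAAAH8AAAAAAAAAPwAAAAAAAAAfAAAAAAAAAA8AAAAAAAAADwAAAAAAAAAHAAAAAAAAAAMAAAAAAAAAAwAAAAAAAAAAAAAAAAAAAAAAAAAAAAAAAAAAAAAAAAAAAAAAAAAAAAAAAAAAAAAAAAAAAAAAAAAAAAAAAAAAAAAAAAAAAYAAAAAAAAABgAAAAAAAAAGAAAAAAAAAAcAAAAAAAAABwAAAAAAAAAHgAAAAAAAAAeAAAAAAAAAB8AAAAAAAAAH4AAAAAAAAAPwAAAA=="/>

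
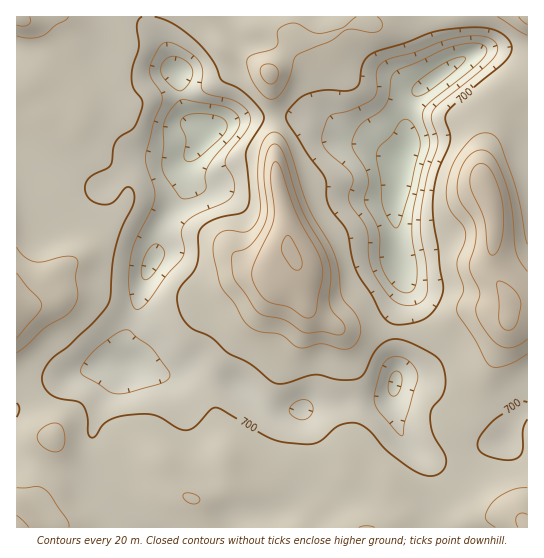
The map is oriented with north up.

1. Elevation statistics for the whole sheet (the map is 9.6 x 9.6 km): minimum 625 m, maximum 780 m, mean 700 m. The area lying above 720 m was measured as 15.3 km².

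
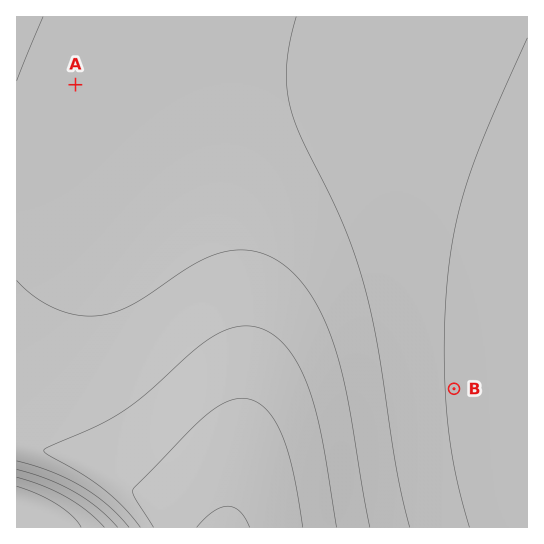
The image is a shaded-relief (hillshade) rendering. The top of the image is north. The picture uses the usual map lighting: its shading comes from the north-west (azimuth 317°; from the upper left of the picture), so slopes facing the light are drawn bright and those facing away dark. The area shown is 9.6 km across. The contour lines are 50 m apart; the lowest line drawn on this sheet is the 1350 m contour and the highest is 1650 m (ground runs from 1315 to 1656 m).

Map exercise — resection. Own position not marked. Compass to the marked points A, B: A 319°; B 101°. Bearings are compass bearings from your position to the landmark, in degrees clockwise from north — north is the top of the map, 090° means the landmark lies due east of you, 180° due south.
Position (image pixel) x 316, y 362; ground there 1530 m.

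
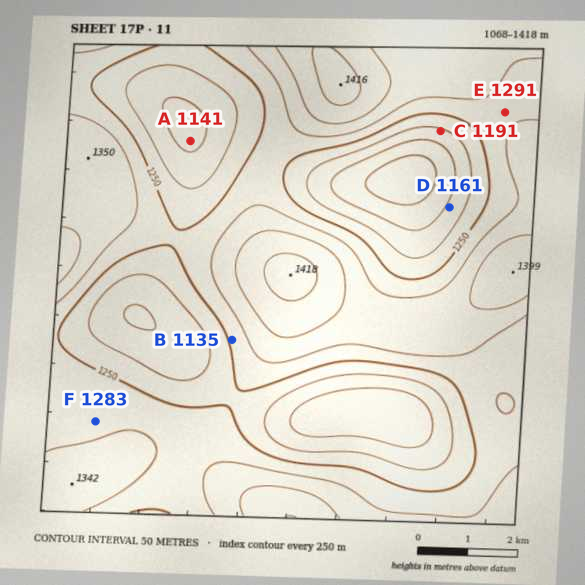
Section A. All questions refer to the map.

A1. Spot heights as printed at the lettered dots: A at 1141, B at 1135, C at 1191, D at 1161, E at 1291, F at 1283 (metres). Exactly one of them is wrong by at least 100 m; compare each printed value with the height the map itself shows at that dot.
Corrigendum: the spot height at B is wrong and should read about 1260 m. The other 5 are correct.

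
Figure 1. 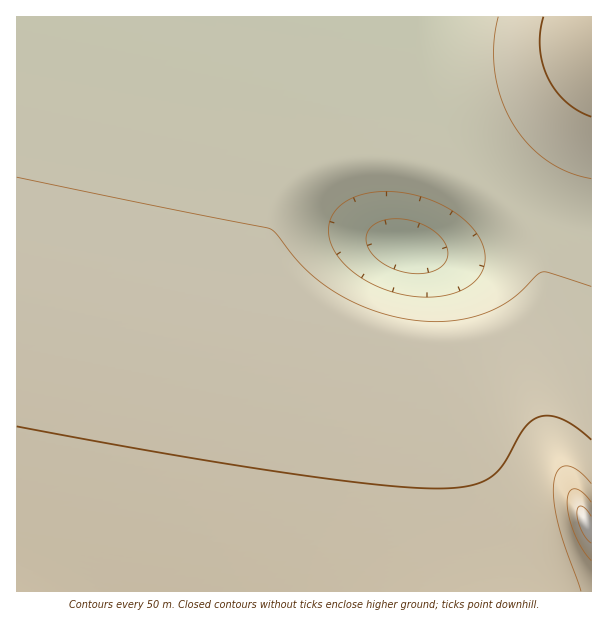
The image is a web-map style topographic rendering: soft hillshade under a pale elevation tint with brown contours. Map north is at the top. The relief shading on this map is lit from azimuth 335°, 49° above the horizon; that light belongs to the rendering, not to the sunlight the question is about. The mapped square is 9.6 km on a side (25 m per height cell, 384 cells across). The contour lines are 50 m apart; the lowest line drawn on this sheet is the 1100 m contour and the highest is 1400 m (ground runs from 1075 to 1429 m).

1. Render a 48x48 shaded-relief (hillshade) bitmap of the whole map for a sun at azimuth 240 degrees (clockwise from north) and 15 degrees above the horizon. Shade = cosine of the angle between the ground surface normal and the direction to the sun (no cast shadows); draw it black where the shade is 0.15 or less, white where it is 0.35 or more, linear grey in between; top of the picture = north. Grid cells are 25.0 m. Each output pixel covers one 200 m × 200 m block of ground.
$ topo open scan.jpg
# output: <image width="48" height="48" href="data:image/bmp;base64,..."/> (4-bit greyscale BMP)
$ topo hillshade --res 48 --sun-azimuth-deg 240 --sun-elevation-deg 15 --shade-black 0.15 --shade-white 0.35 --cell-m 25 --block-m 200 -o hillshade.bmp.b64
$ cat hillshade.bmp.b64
<image width="48" height="48" href="data:image/bmp;base64,Qk32BAAAAAAAAHYAAAAoAAAAMAAAADAAAAABAAQAAAAAAIAEAAATCwAAEwsAABAAAAAAAAAAAAAAABEREQAiIiIAMzMzAERERABVVVUAZmZmAHd3dwCIiIgAmZmZAKqqqgC7u7sAzMzMAN3d3QDu7u4A////AHd3d3d4iIiIiIiIiIiIiIiIh3eIiIiazXd3d3eIiIiIiIiIiIiIiIiId3iIiImb33d3d4iIiIiIiIiIiIiIiIiIiIiIiImt/3d4iIiIiIiIiIiIiIiIiIiIiIiIiJq//3iIiIiIiIiIiIiIiIiIiIiIiIiIiJrf/4iIiIiIiIiIiIiIiIiIiIiIiIiIiZvv/4iIiIiIiIiIiIiIiIiIiIiIiIiIiaz//IiIiIiIiIiIiIiIiIiIiIiIiIiIiaz/wIiIiIiIiIiIiIiIiIiIiIiIiIiIma3/QIiIiIiIiIiIiIiIiIiIiIiIiIiImbzqEIiIiIiIiIiIiIiIiIiIiIiIiIiImay3EIiIiIiIiIiIiIiIiIiIiIiIiIiImaqVMoiIiIiIiIiIiIiIiIiIiIiIiIiImamFRIiIiIiIiIiIiIiIiIiIiIiIiIiImZh1VYiIiIiIiIiIiIiIiIiIiIiIiIiIiYh2VoiIiIiIiIiIiIiIiIiIiIiIiIiIiId2ZoiIiIiIiIiIiIiIiIiIiIiIiIiIiId2ZoiIiIiIiIiIiIiIiIiIiIiIiIiIiId3d4iIiIiIiIiIiIiIiIiIiIiIiIiIiHd3d4iIiIiIiIiIiIiIiIiIiIiIiIiIiHd3d4iIiIiIiIiIiIiIiIiIiIiHd4iIh3d3d4iIiIiIiIiIiIiIiIiIh3dmZnd3d3d3d4iIiIiIiIiIiIiIiIiHdlVEVWZ3d3d3d4iIiIiIiIiIiIiIiId1QzIjRFZ4iId3d4iIiIiIiIiIiIiIiHZDIRESNWeImYh3d4iIiIiIiIiIiIiIh2QhAAEjRniaqph3d4iIiIiIiIiIiIiIdkIQAAE0aJq7u6iHd4iIiIiIiIiIiIiHZTEAASNXirzdy6iHd4iIiIiIiIiIiIiHZDIREkV5vN7u26h3d4iIiIiIiIiIiIiHVDIiNWir3v/+25h3d4iIiIiIiIiIiIh3ZUREV4rN7//tyoiIiIiIiIiIiIiIiIiHZVVWeaze//7cqIiIiIiIiIiIiIiIiIiHdmZ4mrze7u26iIiZmYiIiIiIiIiIiIiId3eJqrzd3LqYiJmZmYiIiIiIiIiIiIiIiIiJmru7upiImZqqqoiIiIiIiIiIiIiIiIiImZmZiIiJmqqqqoiIiIiIiIiIiIiIiIiIiIiIiIiZqru7u4iIiIiIiIiIiIiIiIiIiIiIiIiaq7u7u4iIiIiIiIiIiIiIiIiIiIiIiImqu8zMu4iIiIiIiIiIiIiIiIiIiIiIiJmrvMzMzIiIiIiIiIiIiIiIiIiIiIiIiJq7zMzMzIiIiIiIiIiIiIiIiIiIiIiIiZq7zMzMzIiIiIiIiIiIiIiIiIiIiIiIiaq8zMzMy4iIiIiIiIiIiIiIiIiIiIiIiau8zMzMy4iIiIiIiIiIiIiIiIiIiIiIiau8zMzMu4iIiIiIiIiIiIiIiIiIiIiIiau8zMzMu4iIiIiIiIiIiIiIiIiIiIiIiau8zMzLuoiIiIiIiIiIiIiIiIiIiIiIiau8zMy7ug=="/>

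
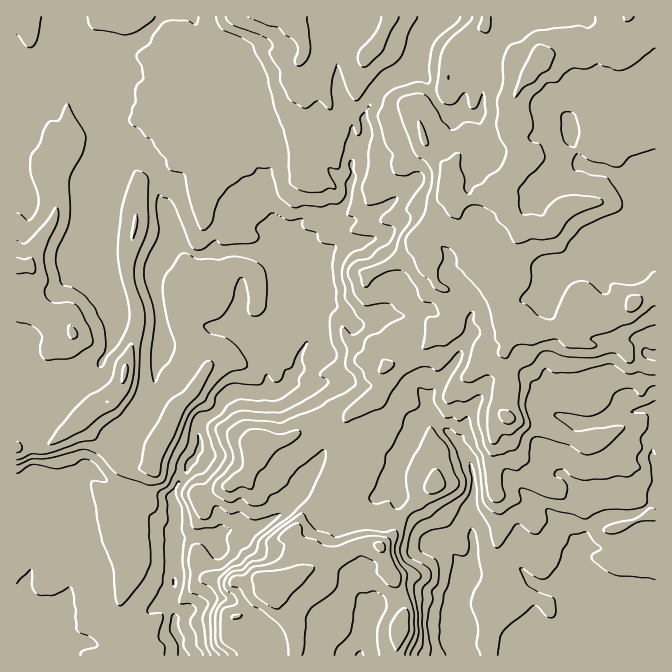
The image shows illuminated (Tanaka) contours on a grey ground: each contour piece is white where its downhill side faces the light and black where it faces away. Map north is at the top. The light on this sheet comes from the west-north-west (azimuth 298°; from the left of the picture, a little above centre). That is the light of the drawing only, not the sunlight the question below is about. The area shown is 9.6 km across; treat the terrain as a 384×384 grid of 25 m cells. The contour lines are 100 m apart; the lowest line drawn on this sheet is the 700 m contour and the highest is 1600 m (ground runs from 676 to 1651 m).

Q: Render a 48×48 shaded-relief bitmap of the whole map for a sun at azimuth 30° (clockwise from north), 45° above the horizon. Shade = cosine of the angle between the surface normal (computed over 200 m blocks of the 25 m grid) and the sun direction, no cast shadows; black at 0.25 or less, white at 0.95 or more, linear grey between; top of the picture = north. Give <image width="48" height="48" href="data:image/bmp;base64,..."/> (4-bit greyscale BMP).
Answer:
<image width="48" height="48" href="data:image/bmp;base64,Qk32BAAAAAAAAHYAAAAoAAAAMAAAADAAAAABAAQAAAAAAIAEAAATCwAAEwsAABAAAAAAAAAAAAAAABEREQAiIiIAMzMzAERERABVVVUAZmZmAHd3dwCIiIgAmZmZAKqqqgC7u7sAzMzMAN3d3QDu7u4A////AKqYmYepvpIAO7hquod2ha25eaqqmqqqqquYmHirvXEAe6VqqZiGiKy5eZmpmqqqqruZiHis21MTmWKLqqqXq7u5aYmZmqqqqqmJiImqylMllhOamqqYvrq4eZmZqqqpmYiIiImZqVIzIjmoial1jqmpiruquqqZmYiImImZmlJEabypmalUnKqqmbyqqqmIiImZmIiauka6ms3Lqpdm7+25iKqImpiIiKqamIibylncqqmrzbhq3/6oh5mIqpiJmbqqmIiby3mpmHms/9vPyrqJhoh4qYdnmbqZmHirumVXd4i+/t3v6GWKdXdpl0WJmKmZmHmqqjBEM2uu3LzMyUV5UVaJY1eYiJmZmIqpmRNxE2esqqqqqVJFQGiWNpd4m5mIiKllVWmFVoiKmZmqqGV4Y6lmmod3ilZniWI0V8uYmZmYmZmaqZvNZJd6uGZ3mwADVAOImJuGaJmImZqqqqzdE2aqhmd4q1MhEEq5p3pROKmIiZqqqpzpAUeoZoiJq7mGM4upqHoze93KmImZqr7DAkWIiau6qrqph2eam3Zpvv7cuZh4qrsyJGm7qqq8y6qqqnV6m5OMzv7MyqqImZUkVa3LmYmrqJqqu7lqq7ZpzMu7u7qZioRlV6ypiJqWZaqau7qLuqp1VoipmpZneGV3V5uIZniFU6l3ipnLuqqnaZiJiGNYllaIZop3VERCSJh2aKrbuprLzJmJmEaLuWZod4hkMiM2q4iHervauZvd2omYllmsuod2l4dkRWZpl4iIvdu6uZu7qJmplpqquomohniqmYh2Voic7tqcuaqZmZqrmJVomImZdpzMqZqXRprO/siOuZmZmaq7qEE2d2V5Z6u7qrupqYrO7beduZmaqau8lRFXhjapWZmqqrus24rNy5asqpq7qrzLhSWqdEmmepmqq7u8y8zMuoaaqqvMvMu5dmrKg2qWqpmZmru6qt2qqoaYqqmaqqqod5qqdat3uod1aaqqqrypqpeZqnVoiZqHZniHV7ppuFZ2eJmZqru6upebyVaJmZhVaIZmeJdZlVm7l2eJq7mrupecyFaZmYUzRndniIVqdXzLqYiau5icupist1eZmXUzRYhnh2aamKu7vdzMuoisqqitpliZiYZWeql3Z2WburmKzd3LqZmrmqm9hWiZmZdnqpl4dSSru6mJq7qZmZqqqqrKVnmqqYdoqZh3dSjLuom7y5d4maqqu6mGZ5mqqYdomZh1ZGvMuXrdyoeaqaqru6d3iZmqqYdpmallVJ3cuGm8uprLqqqqu6mZmZmqqpZomrd2Zs27l2nLqau7uqqqqqmZmZqqqoZompeIi+xod3qpmaqqqqqqqqmZmau7uoVYmod6vdh5mHl2aIiImZmqqrmJmaq7uWNomndorJWJmHiGd2ZmeIiqq7iZmqq7p0R5qoeGiYWJmImpmHdmeHipq5iZqqu5dDZ5qpmpmZeZmKqsyqmIiImpmGeJqruEESRqu6qqmpmqqau83LqZmJqodlZ4u7phACSLu6qpmZvKibvN3bqImA=="/>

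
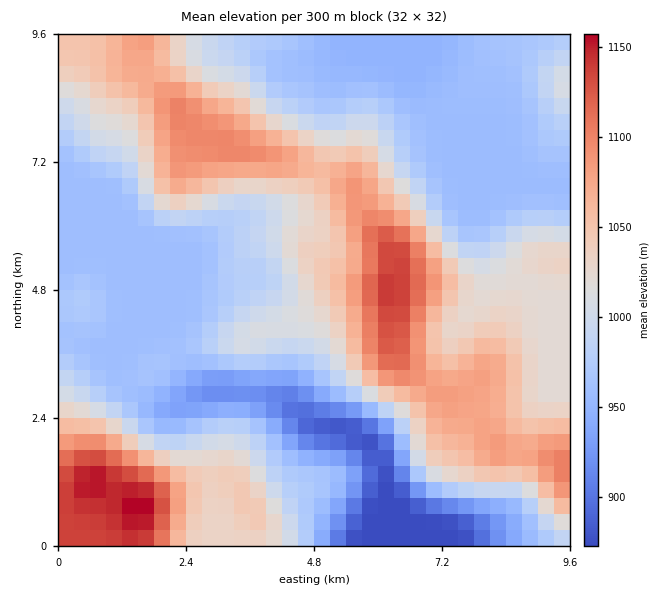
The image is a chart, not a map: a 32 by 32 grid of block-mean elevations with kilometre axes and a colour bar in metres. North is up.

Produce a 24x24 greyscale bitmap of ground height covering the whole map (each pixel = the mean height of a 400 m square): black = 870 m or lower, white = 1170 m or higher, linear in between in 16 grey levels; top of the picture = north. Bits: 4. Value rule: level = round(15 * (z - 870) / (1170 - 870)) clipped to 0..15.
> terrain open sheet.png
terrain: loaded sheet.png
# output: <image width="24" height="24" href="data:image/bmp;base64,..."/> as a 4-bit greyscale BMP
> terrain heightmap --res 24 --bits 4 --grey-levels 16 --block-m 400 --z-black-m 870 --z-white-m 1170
<image width="24" height="24" href="data:image/bmp;base64,Qk2WAQAAAAAAAHYAAAAoAAAAGAAAABgAAAABAAQAAAAAACABAAATCwAAEwsAABAAAAAAAAAAAAAAABEREQAiIiIAMzMzAERERABVVVUAZmZmAHd3dwCIiIgAmZmZAKqqqgC7u7sAzMzMAN3d3QDu7u4A////AN3e2oiIdTEAAAEkVt7u65iZdUIAARI0aO7u25iYZVMQFFVmit7duYiHVVQRR4mZrMy6h3d2QyIRaZq6u6qWVFZlMRETeaqqmodlQzMzISNGirqpiGVVRDMzI0aKu7upiFVFVURVVWisyqqpiFVEVVZ3Znm9yYmYiFVURFVnd4m9yoiIiFVURFVmd4rN25iIiFVERFVVaJrN25h4iEREREVmeJnN2oZ3iERERVVmeIrNyGVnd0RFVmZmeIq7llRVVURFiZh3iJu5dUREREVWm7qqqqqoZURERFZnm7u7upmGVEREVWd4q7u6h3d2VEREVWeJrLqXZVVlREREVoiaq5h2VURURERFV5mqqXZlVEREREVVVpmrqHZlVUREREVVVQ=="/>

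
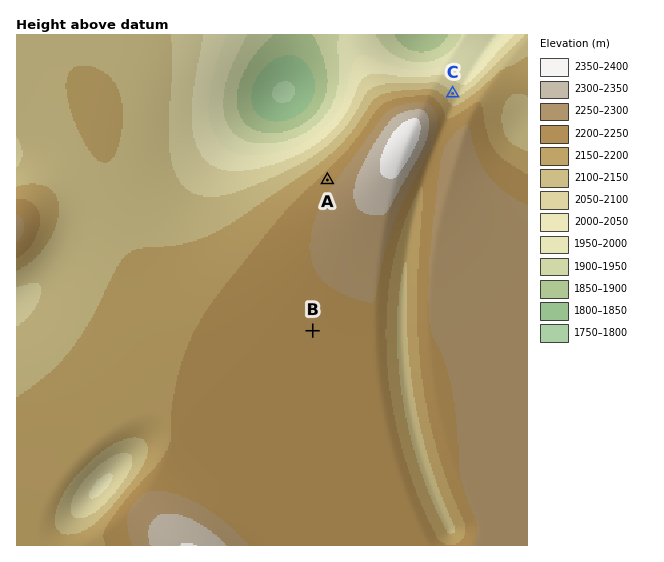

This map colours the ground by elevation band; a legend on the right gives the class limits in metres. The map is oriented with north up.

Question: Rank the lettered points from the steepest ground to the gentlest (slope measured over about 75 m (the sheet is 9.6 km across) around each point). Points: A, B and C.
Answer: C A B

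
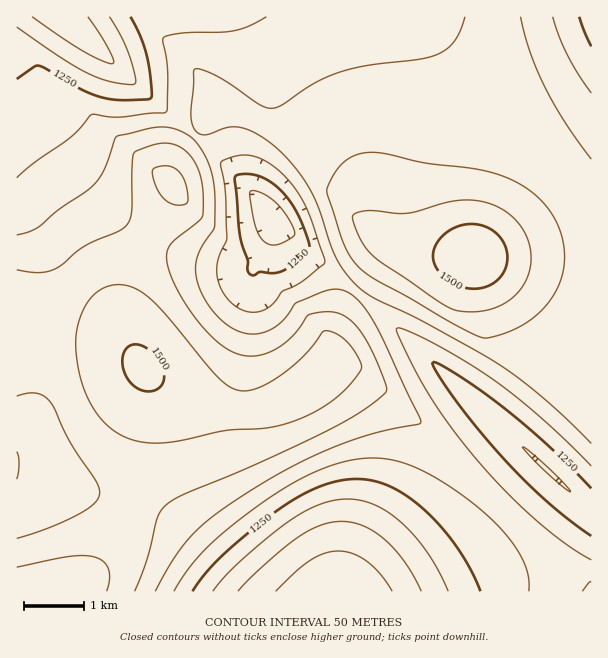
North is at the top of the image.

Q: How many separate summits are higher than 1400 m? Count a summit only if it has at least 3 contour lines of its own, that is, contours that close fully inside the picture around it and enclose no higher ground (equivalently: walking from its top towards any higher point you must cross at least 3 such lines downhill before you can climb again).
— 1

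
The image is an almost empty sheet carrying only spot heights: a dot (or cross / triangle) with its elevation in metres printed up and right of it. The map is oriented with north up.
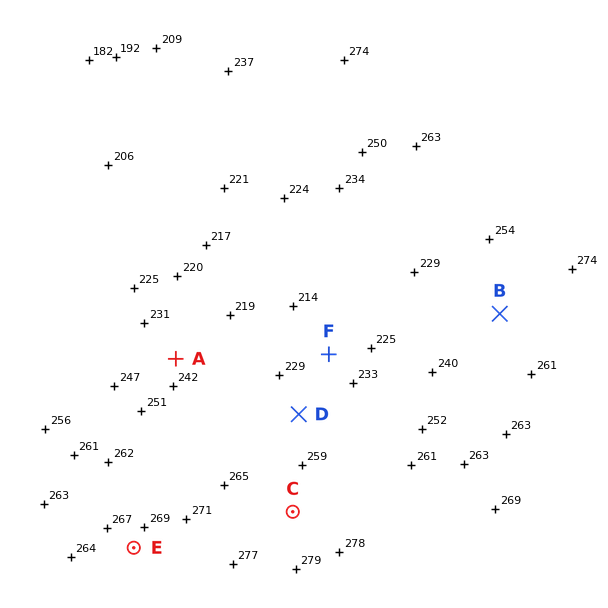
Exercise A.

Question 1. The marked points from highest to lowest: C B A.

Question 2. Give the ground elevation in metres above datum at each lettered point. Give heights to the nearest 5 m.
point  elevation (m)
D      240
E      270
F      225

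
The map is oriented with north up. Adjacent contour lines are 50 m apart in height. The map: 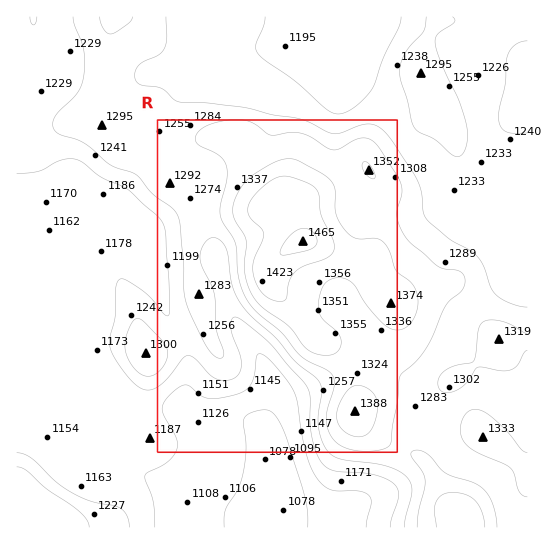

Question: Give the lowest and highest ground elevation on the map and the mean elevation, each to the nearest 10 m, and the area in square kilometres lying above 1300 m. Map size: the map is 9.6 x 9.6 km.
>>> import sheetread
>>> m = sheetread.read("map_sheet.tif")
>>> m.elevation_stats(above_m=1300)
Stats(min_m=1080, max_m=1470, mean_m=1240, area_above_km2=19.8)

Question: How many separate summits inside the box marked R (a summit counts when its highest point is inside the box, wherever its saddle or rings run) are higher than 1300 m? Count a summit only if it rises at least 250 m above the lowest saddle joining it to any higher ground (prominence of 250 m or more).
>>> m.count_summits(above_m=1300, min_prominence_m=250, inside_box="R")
1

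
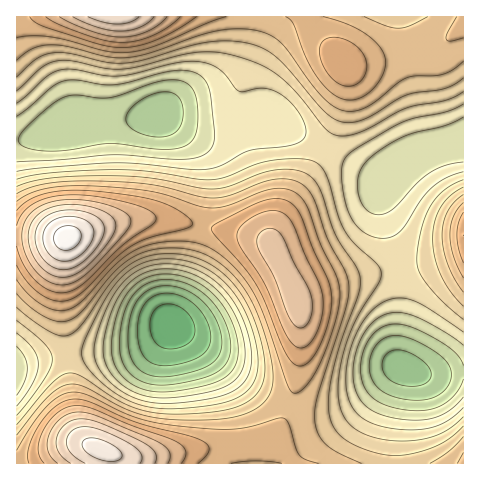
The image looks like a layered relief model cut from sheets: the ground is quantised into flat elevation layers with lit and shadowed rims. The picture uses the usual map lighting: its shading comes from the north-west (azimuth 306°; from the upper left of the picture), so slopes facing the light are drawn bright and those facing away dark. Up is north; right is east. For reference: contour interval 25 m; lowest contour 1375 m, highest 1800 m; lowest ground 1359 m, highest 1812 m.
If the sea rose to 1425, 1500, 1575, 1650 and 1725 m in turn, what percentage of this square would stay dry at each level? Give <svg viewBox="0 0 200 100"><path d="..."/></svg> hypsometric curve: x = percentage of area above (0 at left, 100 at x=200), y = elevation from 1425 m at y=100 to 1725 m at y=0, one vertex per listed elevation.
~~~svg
<svg viewBox="0 0 200 100"><path d="M192 100l-36-25-62-25-58-25-27-25"/></svg>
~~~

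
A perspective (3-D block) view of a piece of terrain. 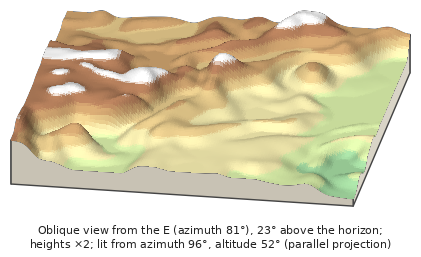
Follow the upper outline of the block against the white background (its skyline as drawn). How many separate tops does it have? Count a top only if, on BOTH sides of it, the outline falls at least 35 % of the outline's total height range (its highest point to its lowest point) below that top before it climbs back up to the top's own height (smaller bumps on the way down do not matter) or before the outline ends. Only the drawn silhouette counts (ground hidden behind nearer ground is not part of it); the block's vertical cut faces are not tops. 0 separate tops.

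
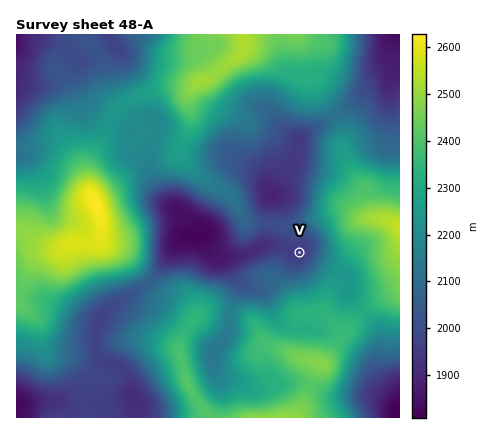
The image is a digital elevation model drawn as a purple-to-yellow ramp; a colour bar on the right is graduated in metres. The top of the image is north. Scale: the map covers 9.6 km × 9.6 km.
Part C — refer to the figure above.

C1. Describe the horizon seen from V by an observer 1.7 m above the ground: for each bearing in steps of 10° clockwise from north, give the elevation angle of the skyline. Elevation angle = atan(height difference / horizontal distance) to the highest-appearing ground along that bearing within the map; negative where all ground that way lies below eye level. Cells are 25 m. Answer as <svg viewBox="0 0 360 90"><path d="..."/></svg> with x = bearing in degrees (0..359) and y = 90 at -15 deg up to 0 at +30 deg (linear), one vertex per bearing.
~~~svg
<svg viewBox="0 0 360 90"><path d="M0 45l10-4 10-5 10-5 10-4 10-3 10-2 10 0 10 2 10 1 10 1 10-1 10 1 10 0 10 1 10 1 10 0 10 1 10 0 10 2 10 6 10 2 10 3 10 1 10 2 10 4 10 3 10-6 10-1 10 3 10 3 10 0 10-2 10-2 10 0 10 1"/></svg>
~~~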